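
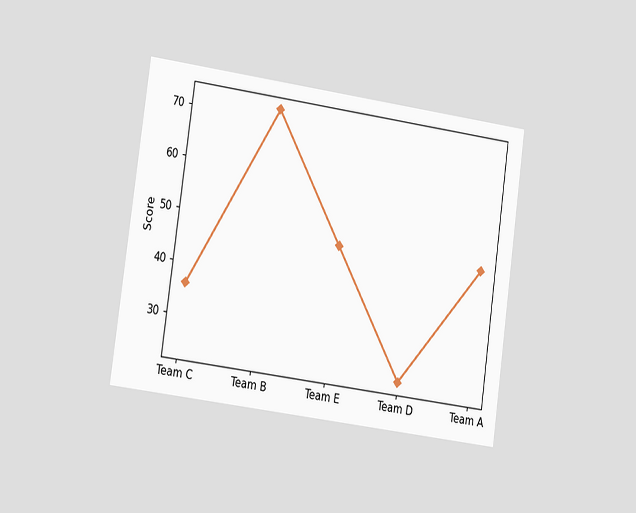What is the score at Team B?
72

The chart is tilted about 8° clockwise and viewed slightly from the left. At Team B, the line is at 72.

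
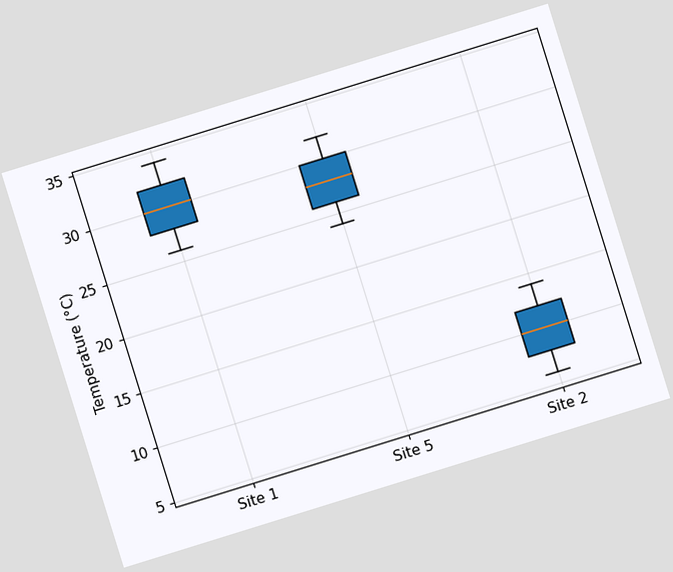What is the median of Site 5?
The chart is tilted about 17° counter-clockwise. The median line in the Site 5 box sits at 28°C.

28°C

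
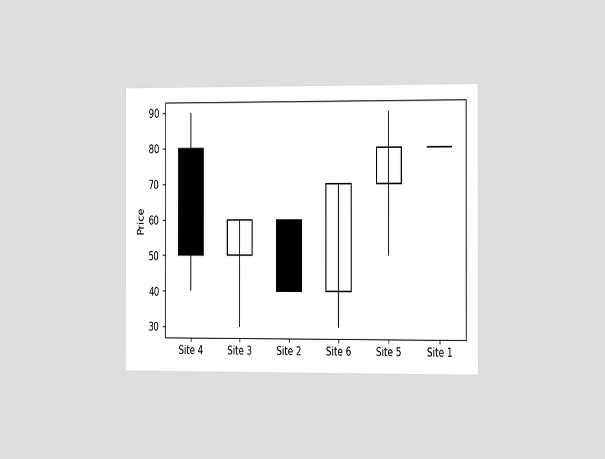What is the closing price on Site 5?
80

The chart is viewed slightly from the right. The Site 5 candle closes at 80.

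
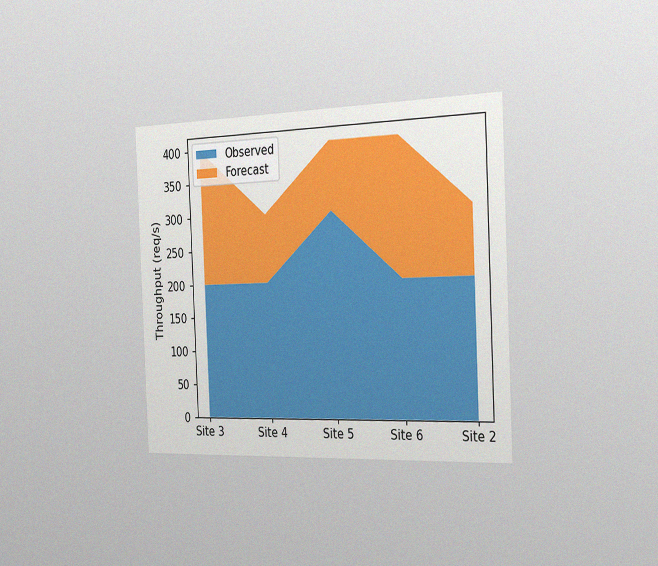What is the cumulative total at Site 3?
400req/s

The chart is tilted about 2° counter-clockwise and viewed slightly from the right, with some photo noise. The stacked total at Site 3 reaches 400req/s.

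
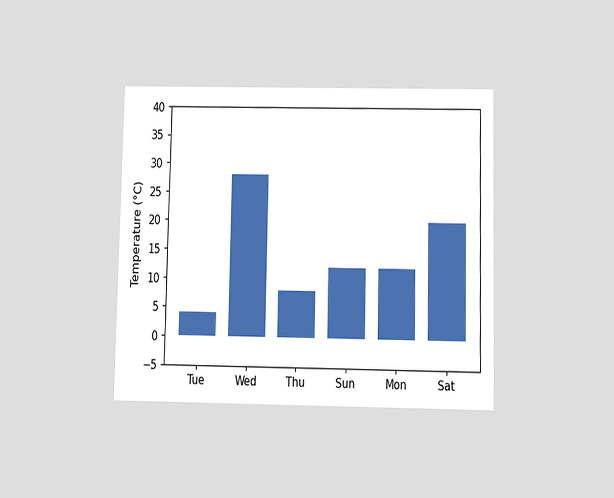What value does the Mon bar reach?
The chart is viewed slightly from below. Reading along the chart's y-axis, the Mon bar reaches 12°C.

12°C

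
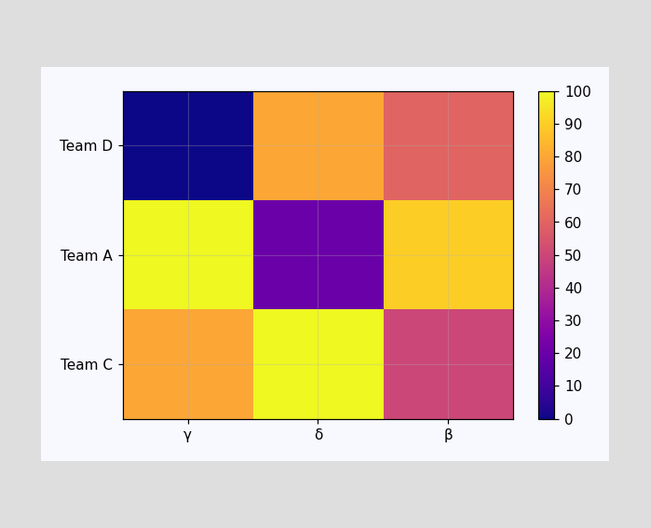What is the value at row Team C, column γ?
80

Matching cell (Team C, γ) against the colorbar gives 80.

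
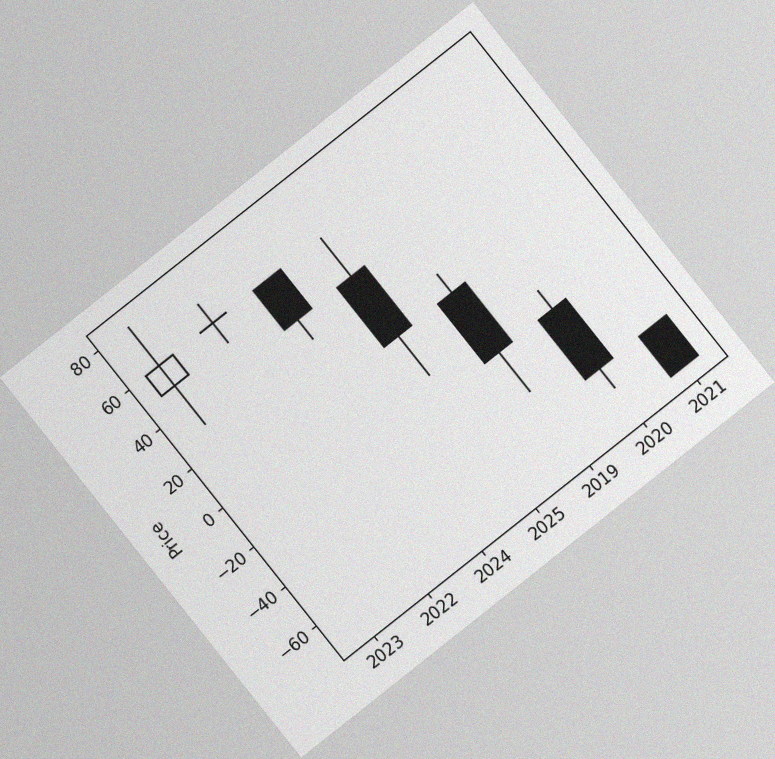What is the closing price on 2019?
The chart is tilted about 38° counter-clockwise, with some photo noise. The 2019 candle closes at -20.

-20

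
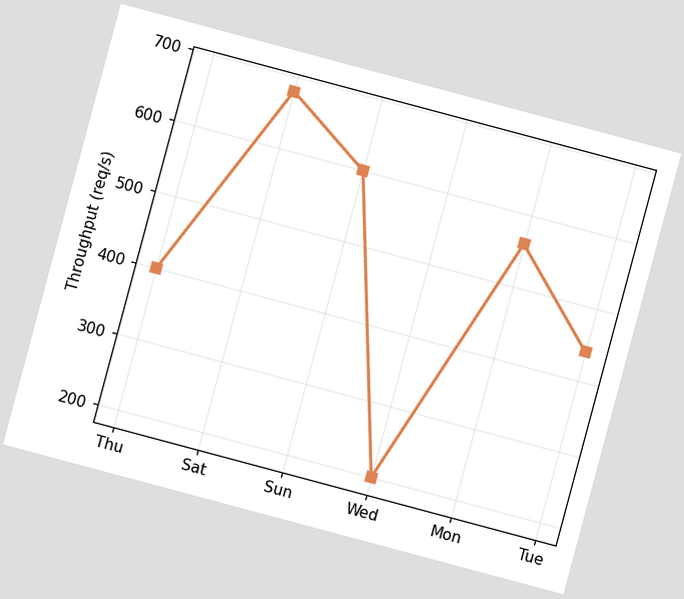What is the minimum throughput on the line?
200req/s

The chart is tilted about 15° clockwise. The lowest point is at Wed, and reading across to the y-axis gives 200req/s.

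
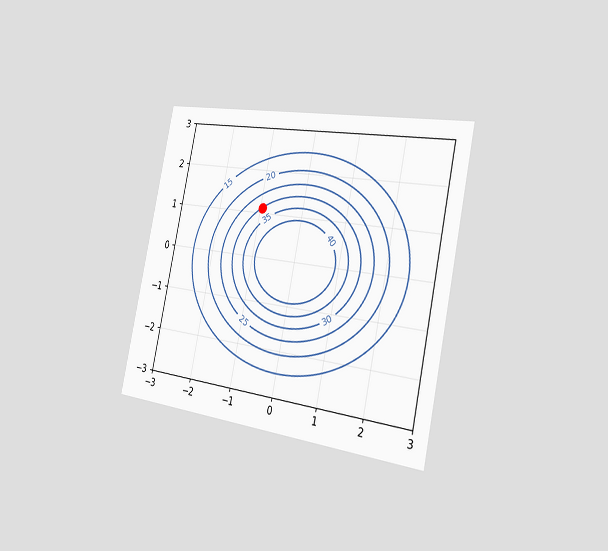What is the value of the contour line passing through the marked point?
30

The chart is tilted about 12° clockwise and viewed slightly from the right. The marked point sits on the contour labelled 30.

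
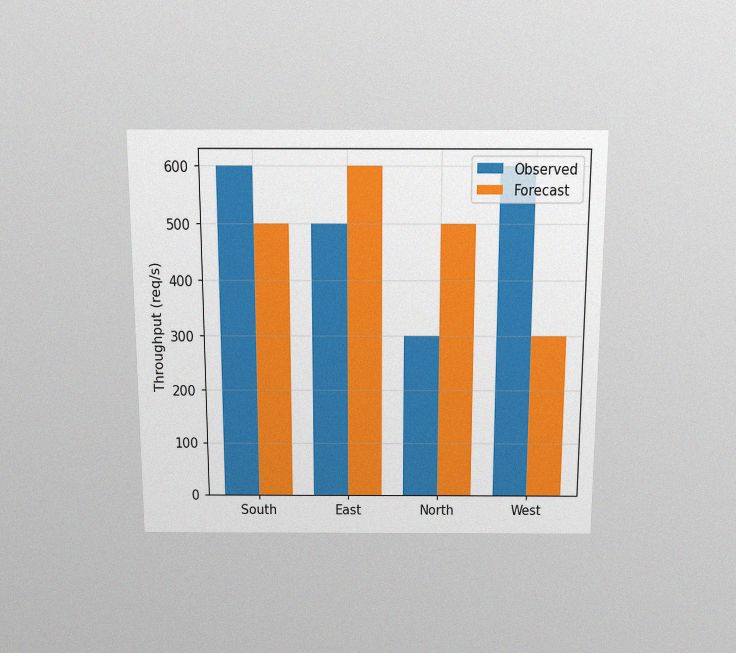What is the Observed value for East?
The chart is viewed slightly from above, with some photo noise. The Observed bar at East reaches 500req/s on the y-axis.

500req/s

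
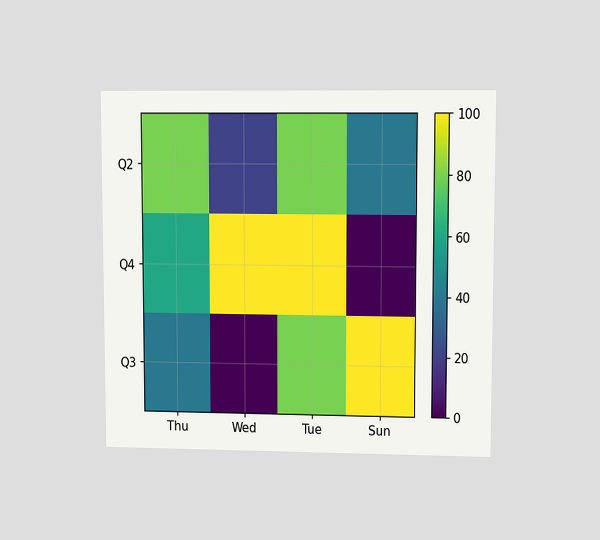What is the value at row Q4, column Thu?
60

The chart is viewed at a slight angle. Matching cell (Q4, Thu) against the colorbar gives 60.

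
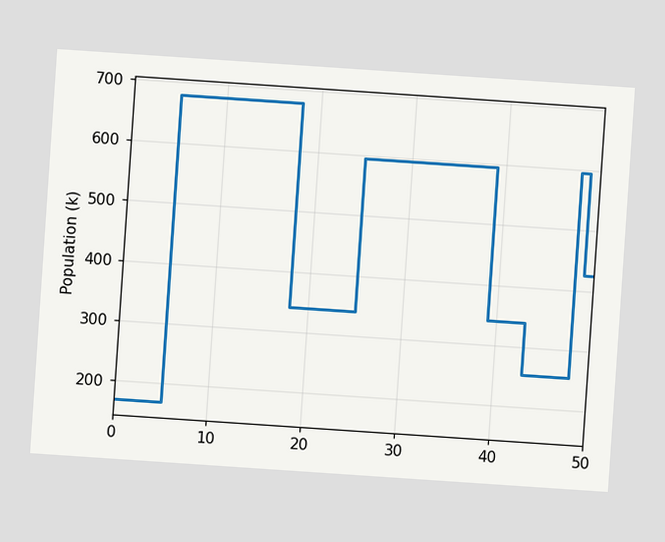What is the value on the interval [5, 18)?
680k

The chart is tilted about 4° clockwise. On [5, 18) the step sits at 680k.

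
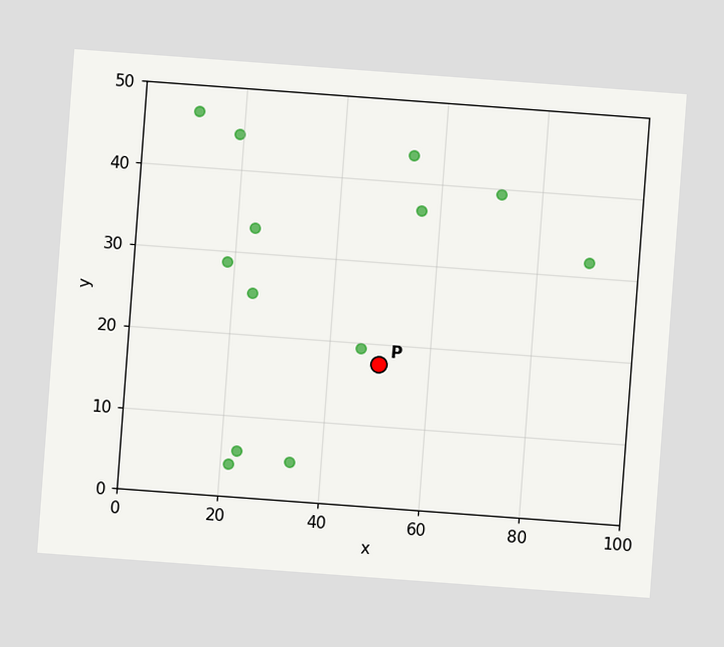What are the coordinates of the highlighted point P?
(50, 17.5)

The chart is tilted about 4° clockwise. Following the gridlines from P to each axis, P sits at (50, 17.5).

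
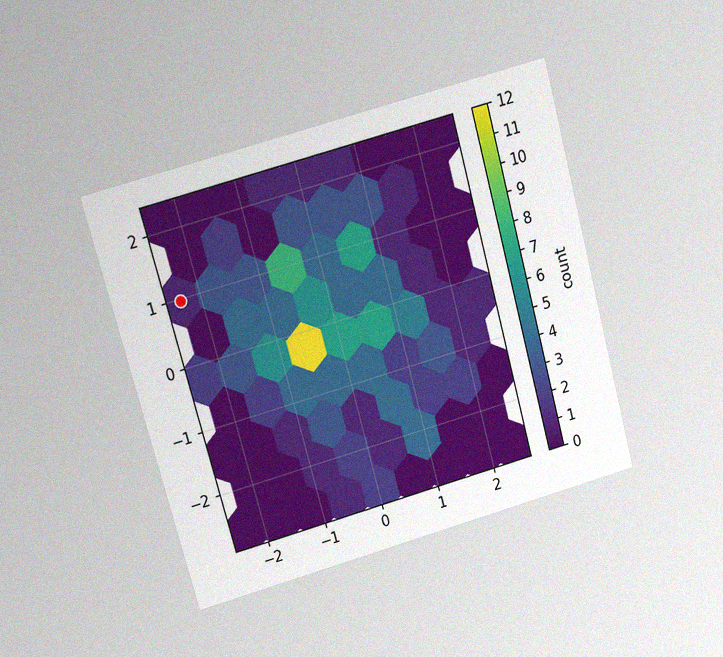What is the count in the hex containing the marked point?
The chart is tilted about 15° counter-clockwise and viewed at a slight angle, with some photo noise. The marked hex reads 1 on the colorbar.

1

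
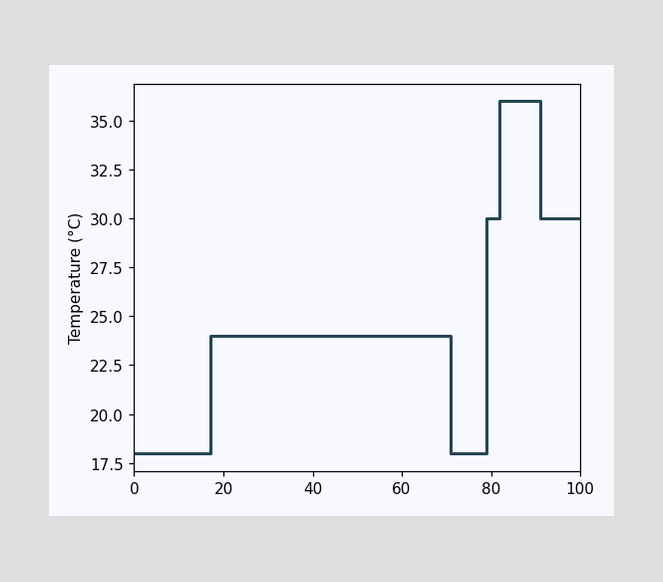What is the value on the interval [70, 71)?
On [70, 71) the step sits at 24°C.

24°C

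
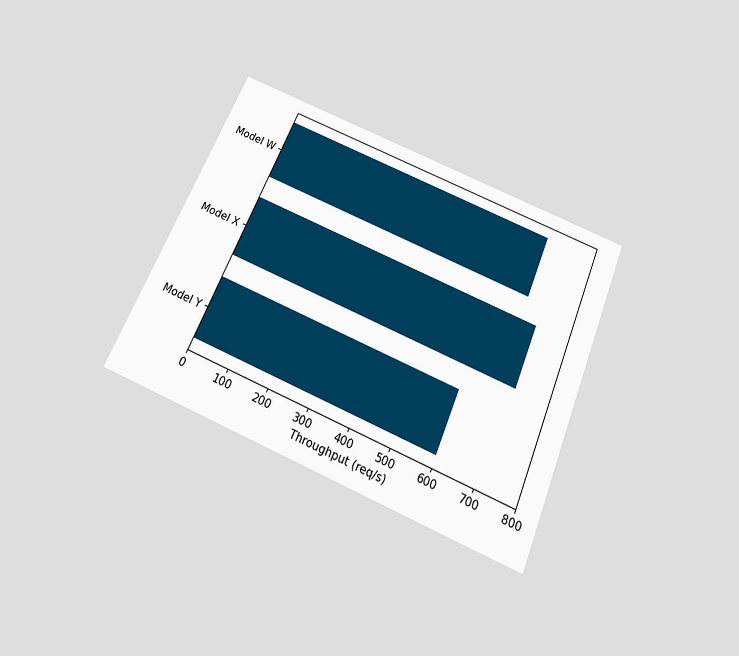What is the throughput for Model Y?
600req/s

The chart is tilted about 23° clockwise and viewed slightly from below. Reading along the chart's x-axis, the Model Y bar reaches 600req/s.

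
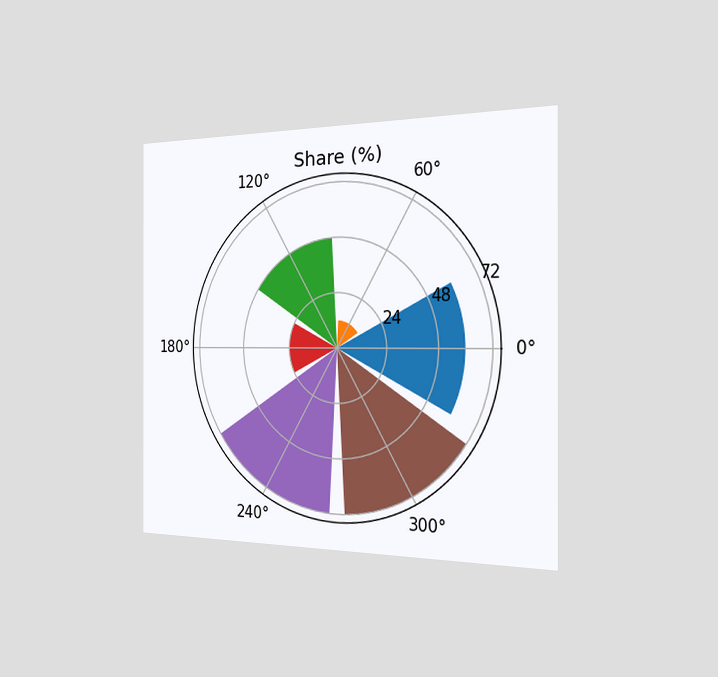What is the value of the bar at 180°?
24%

The chart is viewed slightly from the right. The bar at 180° reaches 24% on the radial axis.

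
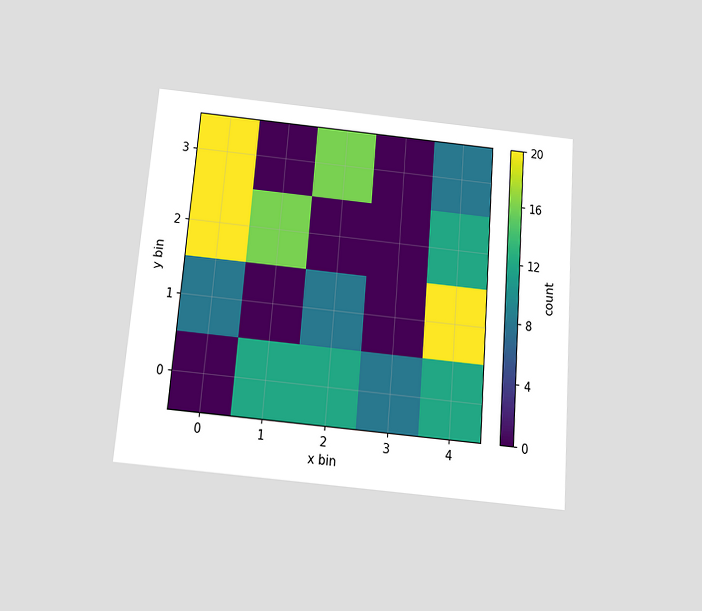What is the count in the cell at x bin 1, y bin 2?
16

The chart is tilted about 5° clockwise and viewed slightly from below. Matching the cell (1, 2) against the colorbar gives 16.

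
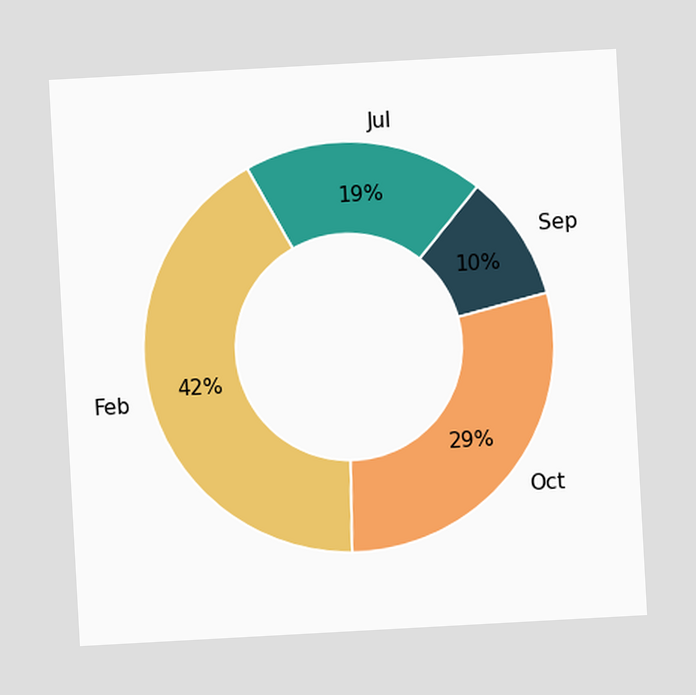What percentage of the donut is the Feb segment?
42%

The chart is tilted about 3° counter-clockwise. The Feb segment takes up 42% of the ring.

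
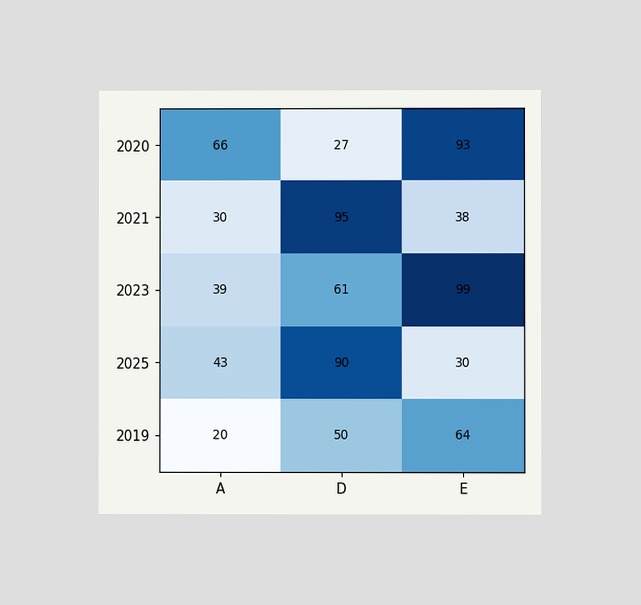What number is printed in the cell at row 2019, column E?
64

The chart is viewed at a slight angle. The (2019, E) cell reads 64.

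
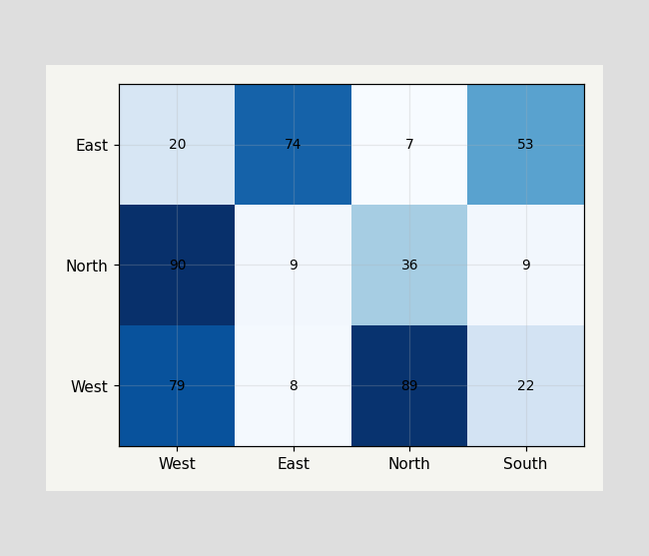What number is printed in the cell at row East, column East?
The (East, East) cell reads 74.

74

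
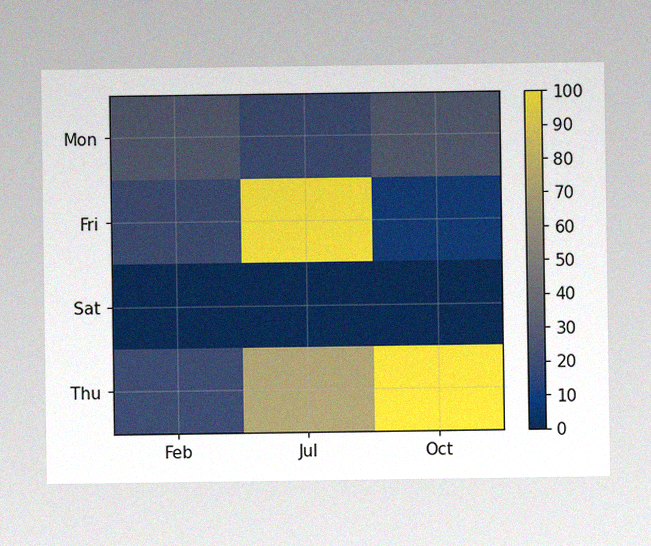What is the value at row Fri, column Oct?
The image has some photo noise and uneven lighting. Matching cell (Fri, Oct) against the colorbar gives 10.

10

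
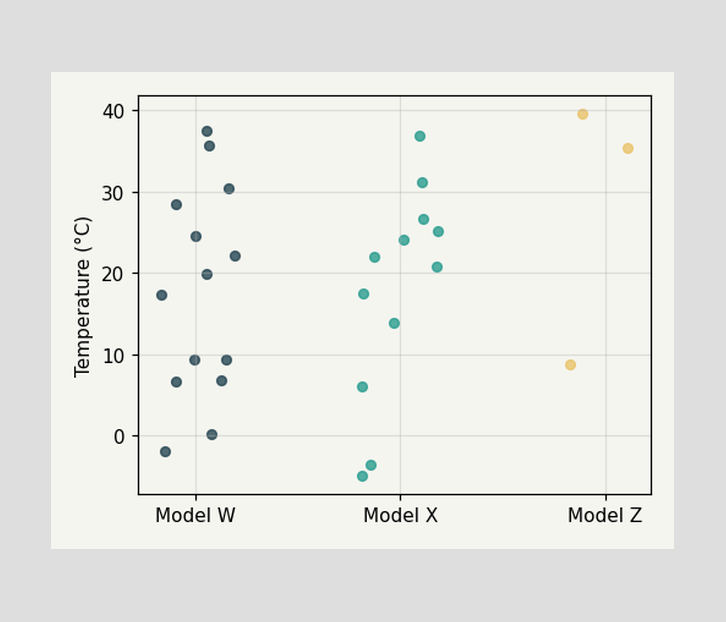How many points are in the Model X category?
12

Counting the markers in the Model X column gives 12.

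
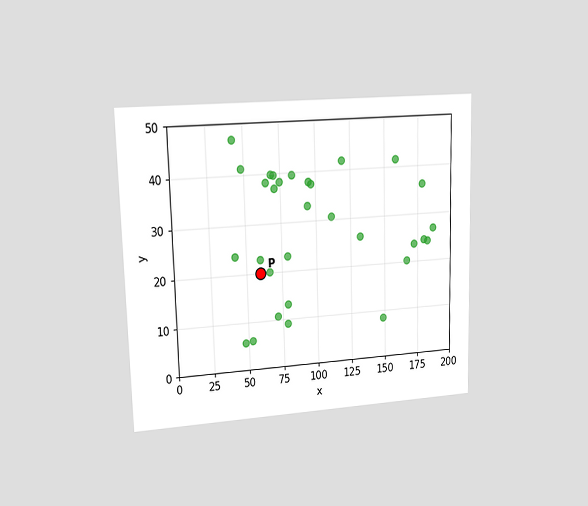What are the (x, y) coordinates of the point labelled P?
(60, 20)

The chart is viewed at a slight angle. Following the gridlines from P to each axis, P sits at (60, 20).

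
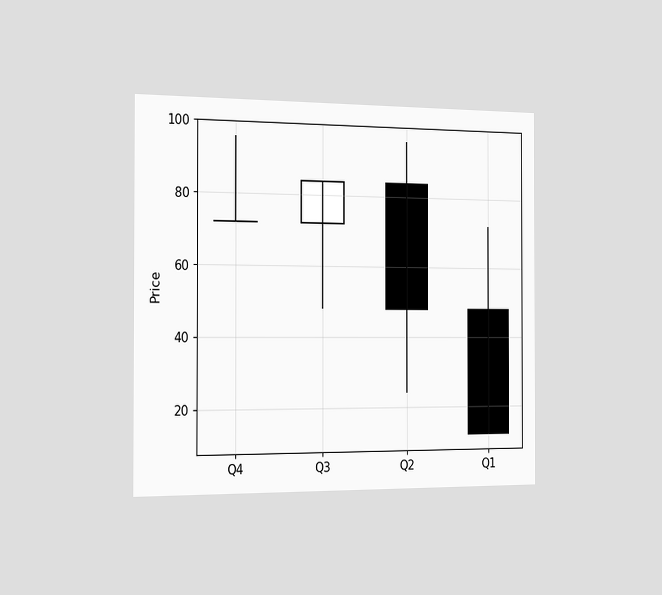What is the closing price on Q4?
72

The chart is viewed slightly from the left. The Q4 candle closes at 72.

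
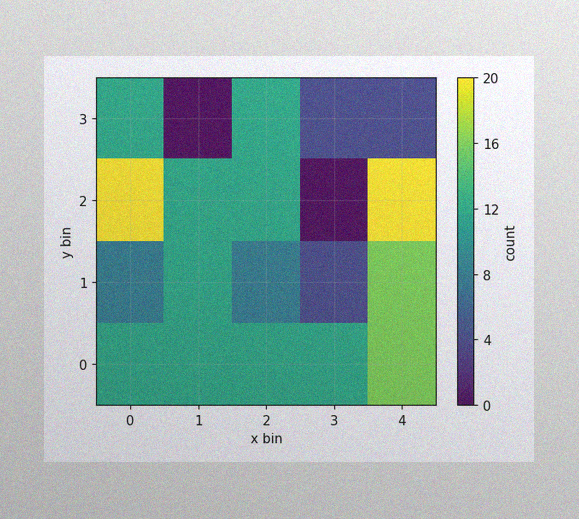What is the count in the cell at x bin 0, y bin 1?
The image has some photo noise and uneven lighting. Matching the cell (0, 1) against the colorbar gives 8.

8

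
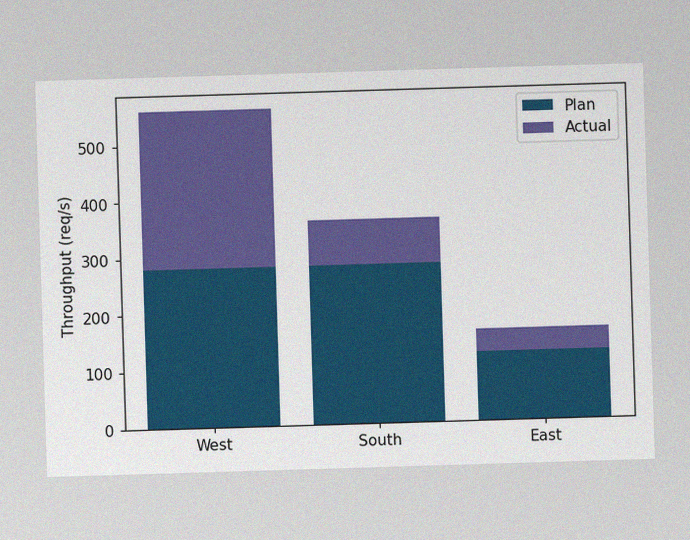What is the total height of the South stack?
The image has some photo noise and uneven lighting. The South stack's top reaches 360req/s on the y-axis.

360req/s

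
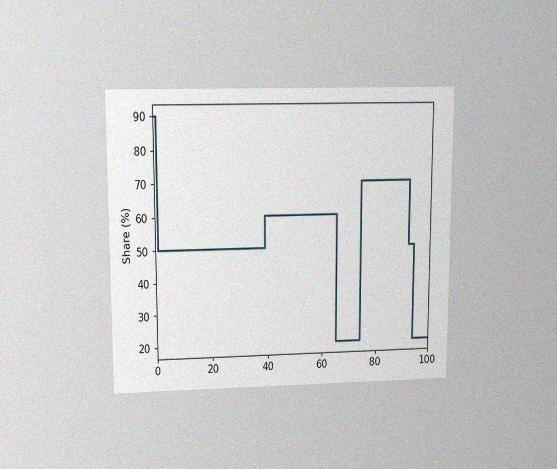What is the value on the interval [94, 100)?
The chart is viewed slightly from above, with some photo noise. On [94, 100) the step sits at 20%.

20%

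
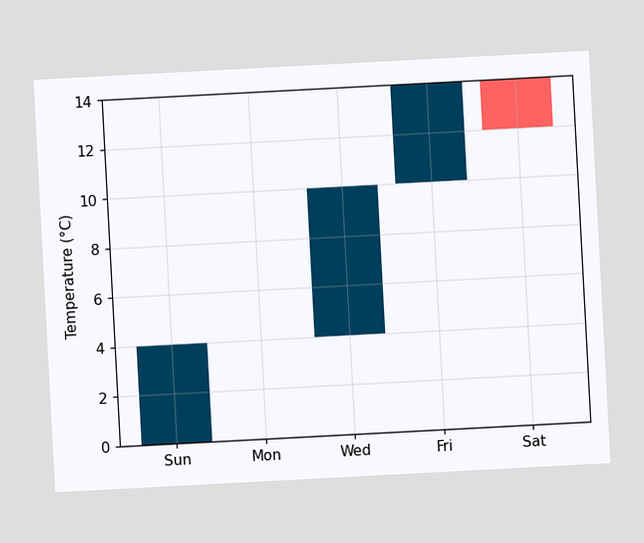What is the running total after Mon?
4°C

The chart is tilted about 3° counter-clockwise. After Mon the running total reaches 4°C.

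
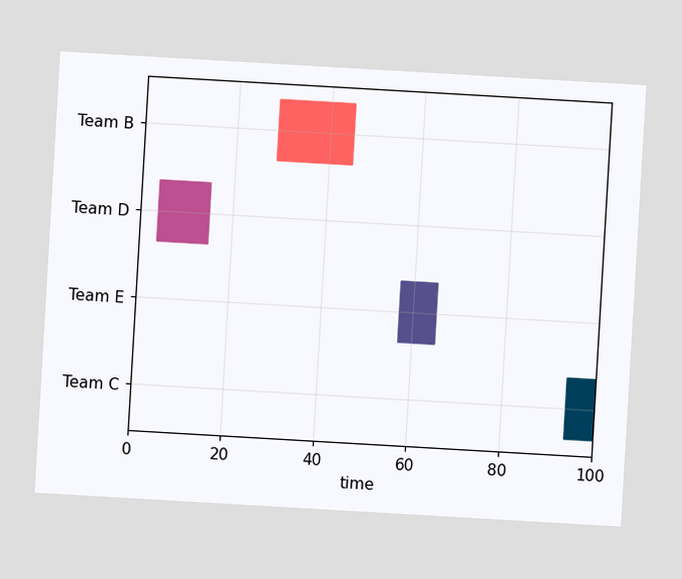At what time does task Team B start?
29

The chart is tilted about 3° clockwise. The Team B bar begins at t=29.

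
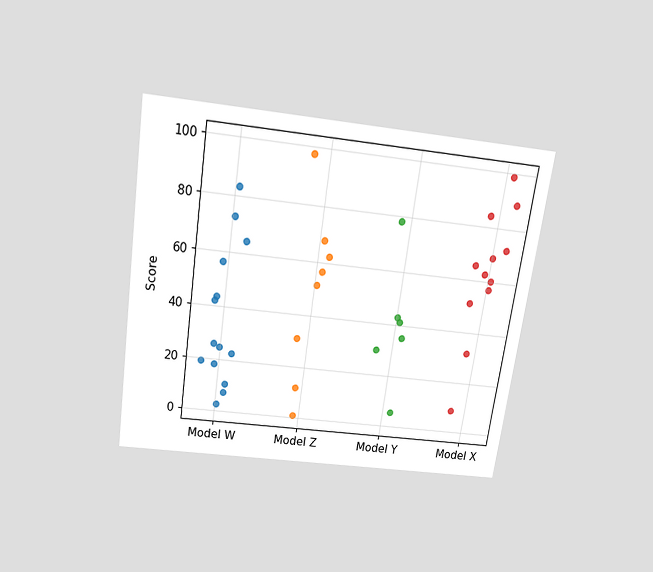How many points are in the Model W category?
14

The chart is tilted about 8° clockwise and viewed slightly from above. Counting the markers in the Model W column gives 14.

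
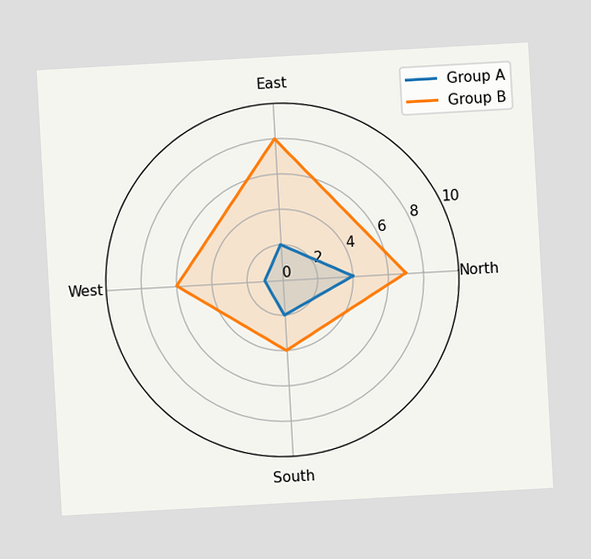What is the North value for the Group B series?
7

The chart is tilted about 3° counter-clockwise. On the North axis, Group B reaches 7.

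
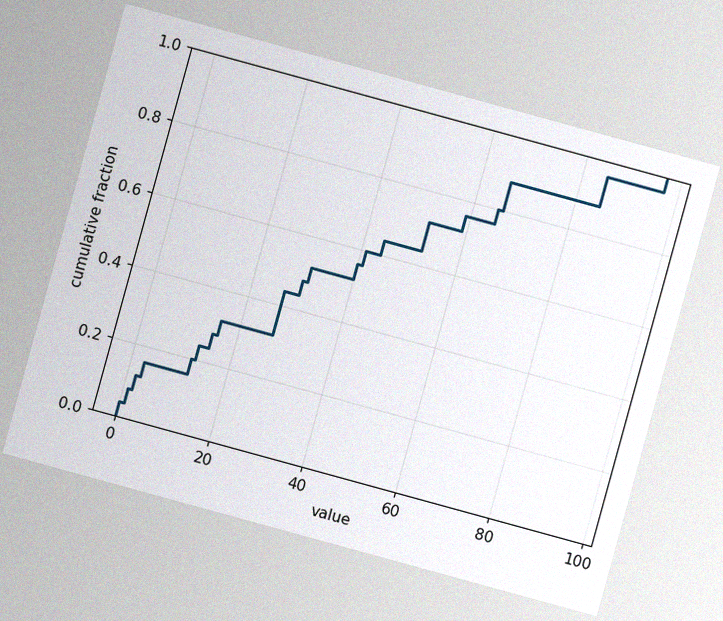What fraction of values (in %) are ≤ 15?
The chart is tilted about 15° clockwise, with some photo noise. At x=15 the ECDF step is at 28%.

28%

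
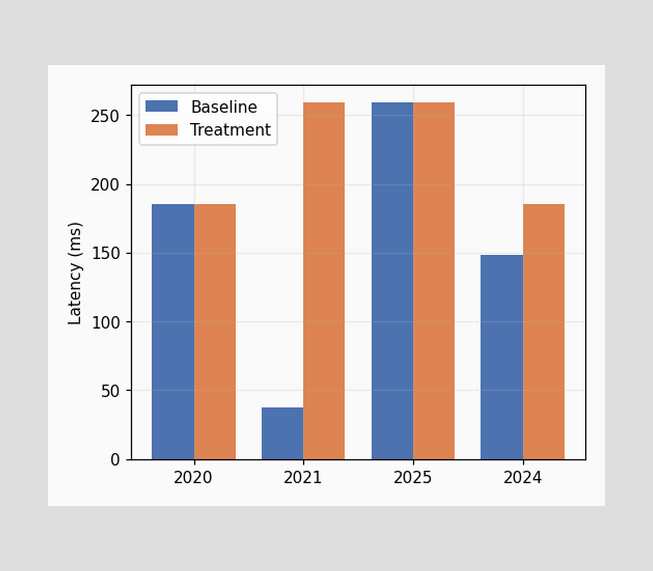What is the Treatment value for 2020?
185ms

The Treatment bar at 2020 reaches 185ms on the y-axis.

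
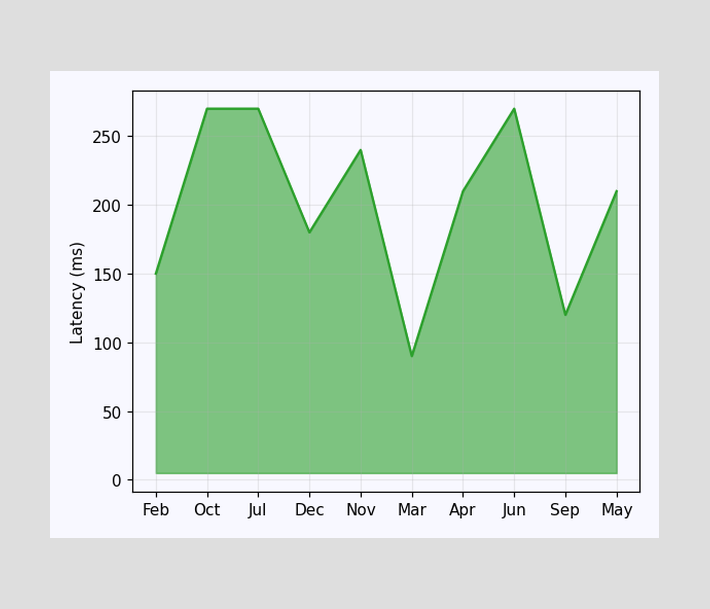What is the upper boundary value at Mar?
90ms

At Mar the upper boundary is at 90ms.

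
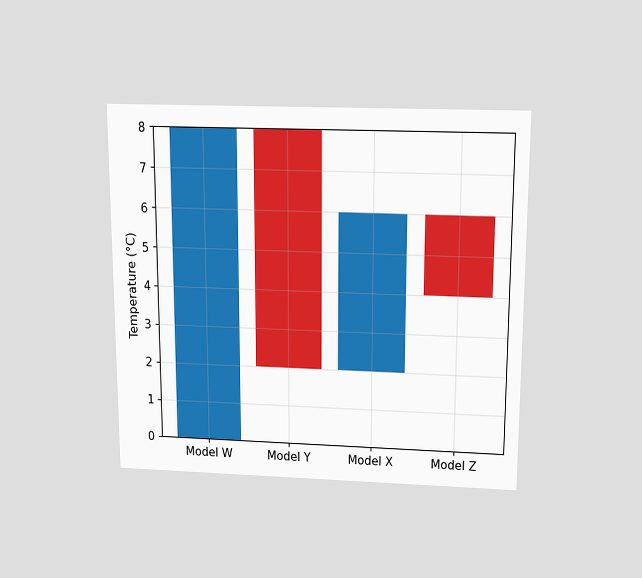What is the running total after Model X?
The chart is viewed slightly from above. After Model X the running total reaches 6°C.

6°C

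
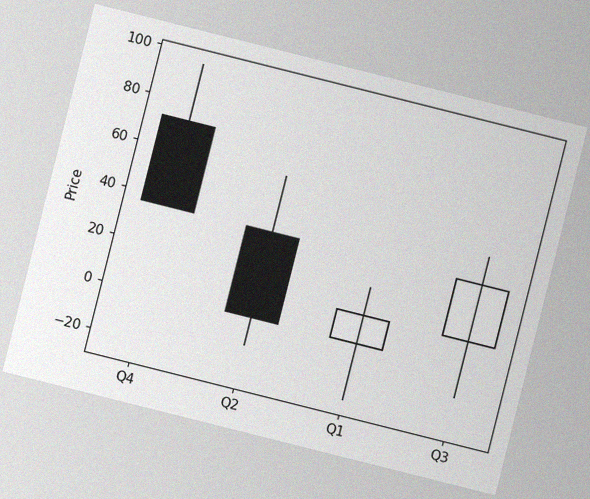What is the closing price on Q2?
0

The chart is tilted about 14° clockwise, with some photo noise. The Q2 candle closes at 0.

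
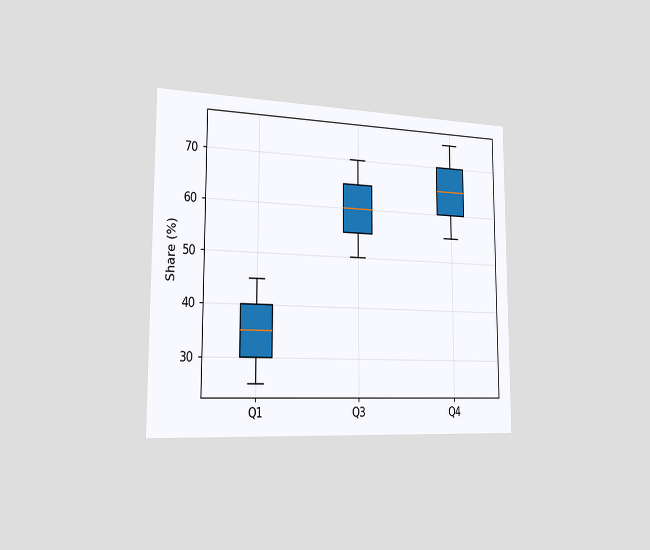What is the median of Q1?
The chart is viewed slightly from the left. The median line in the Q1 box sits at 35%.

35%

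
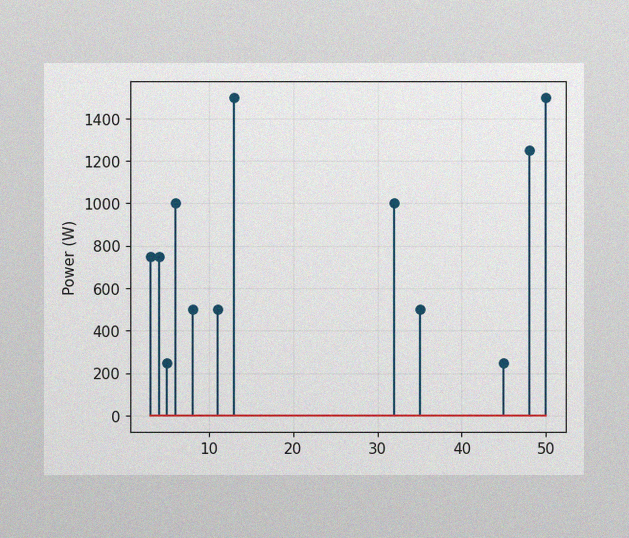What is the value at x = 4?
The image has some photo noise and uneven lighting. The stem at x=4 reaches 750W.

750W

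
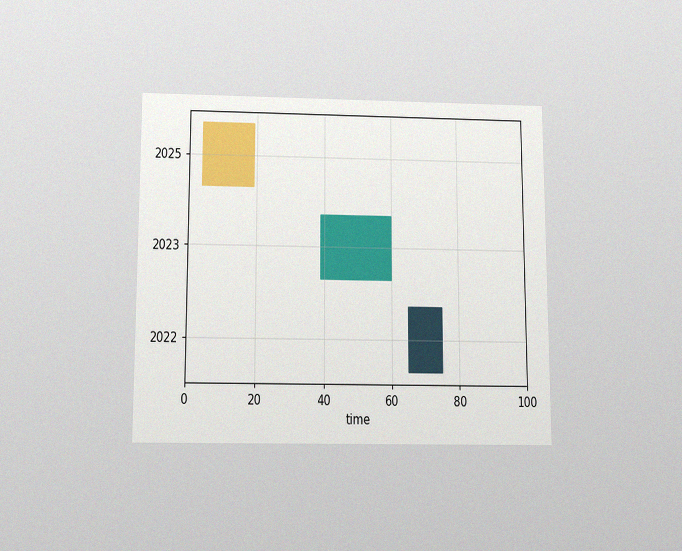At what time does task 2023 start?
39

The chart is viewed slightly from below, with some photo noise. The 2023 bar begins at t=39.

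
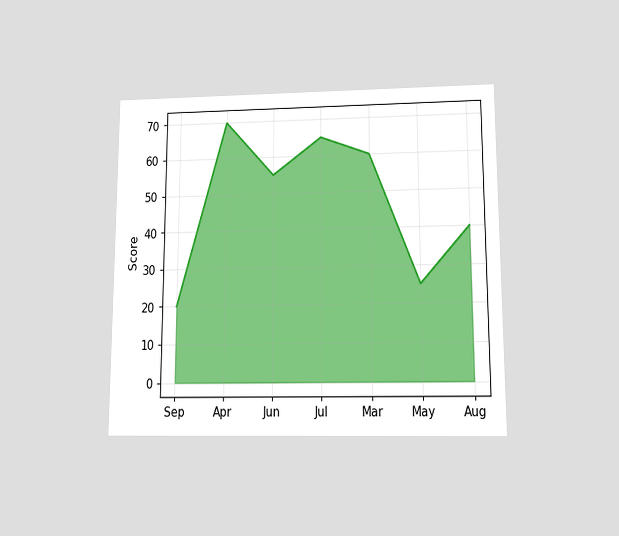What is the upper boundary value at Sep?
20

The chart is viewed slightly from below. At Sep the upper boundary is at 20.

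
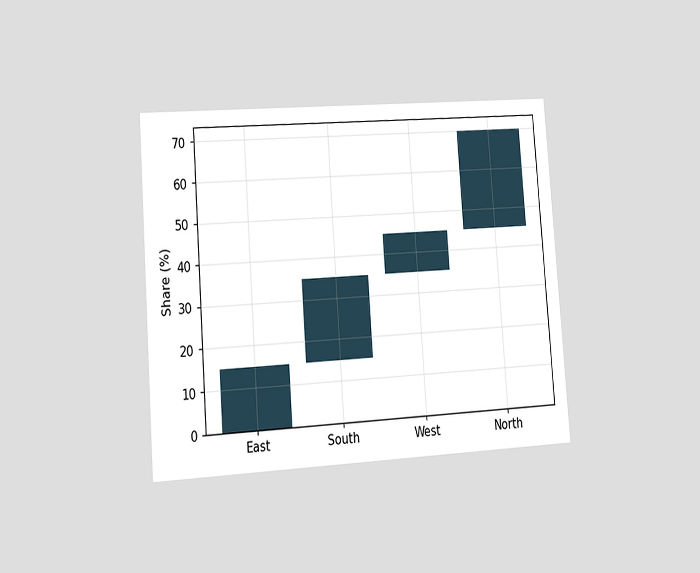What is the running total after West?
The chart is tilted about 4° counter-clockwise and viewed slightly from the left. After West the running total reaches 45%.

45%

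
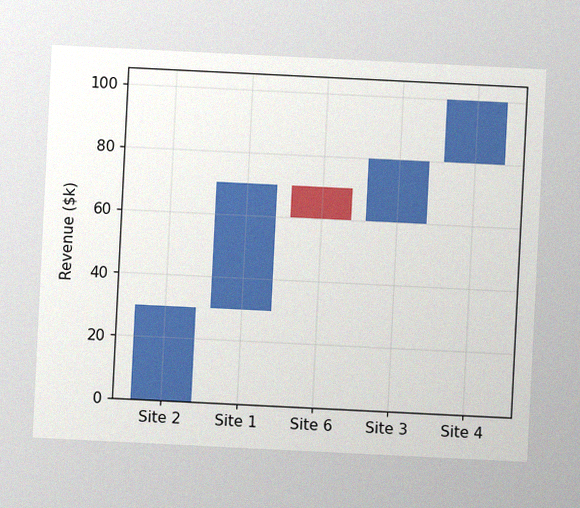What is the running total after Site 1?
The chart is tilted about 3° clockwise, with some photo noise. After Site 1 the running total reaches $70k.

$70k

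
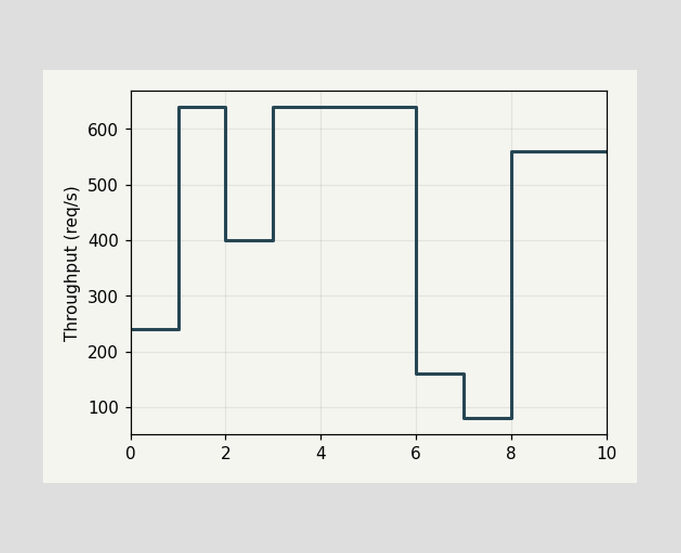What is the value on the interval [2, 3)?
400req/s

On [2, 3) the step sits at 400req/s.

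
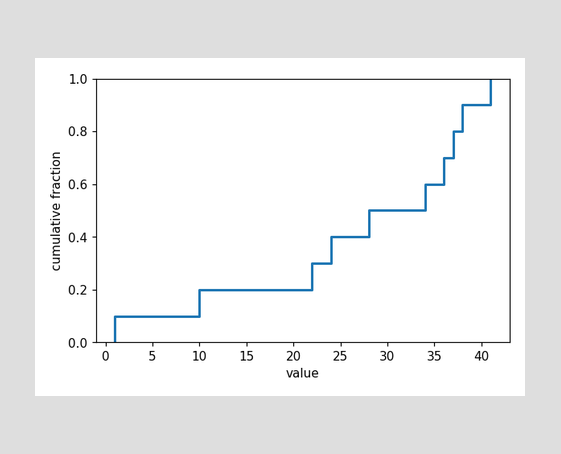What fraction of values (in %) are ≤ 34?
At x=34 the ECDF step is at 60%.

60%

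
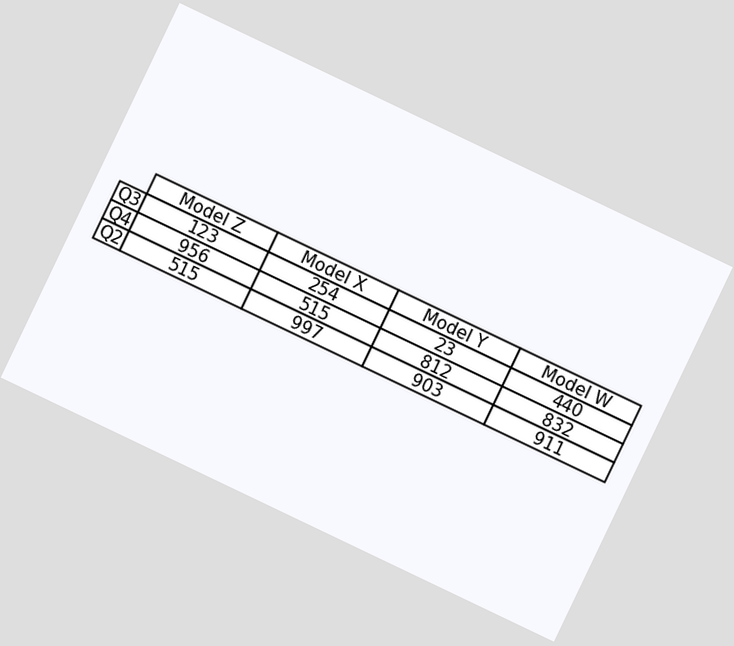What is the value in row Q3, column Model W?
440

The chart is tilted about 26° clockwise. The (Q3, Model W) cell reads 440.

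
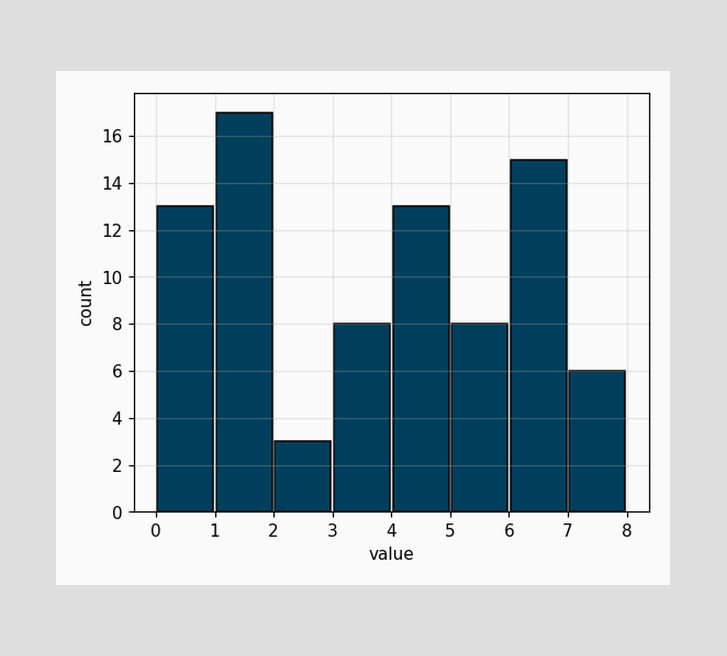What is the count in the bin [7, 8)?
6

The [7, 8) bin has height 6.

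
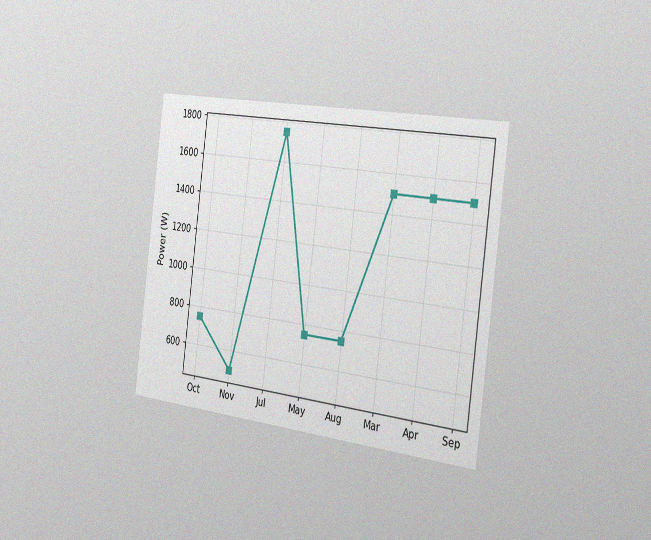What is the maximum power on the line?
The chart is tilted about 7° clockwise and viewed slightly from the right, with some photo noise. The highest point is at Jul, and reading across to the y-axis gives 1750W.

1750W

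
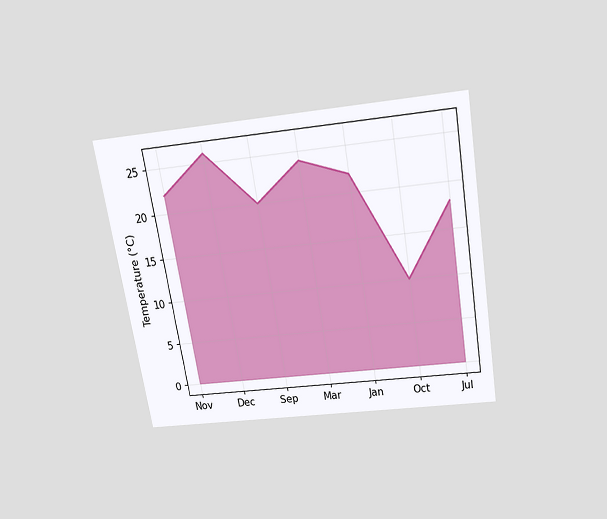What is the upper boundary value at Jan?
22°C

The chart is tilted about 9° counter-clockwise and viewed slightly from above. At Jan the upper boundary is at 22°C.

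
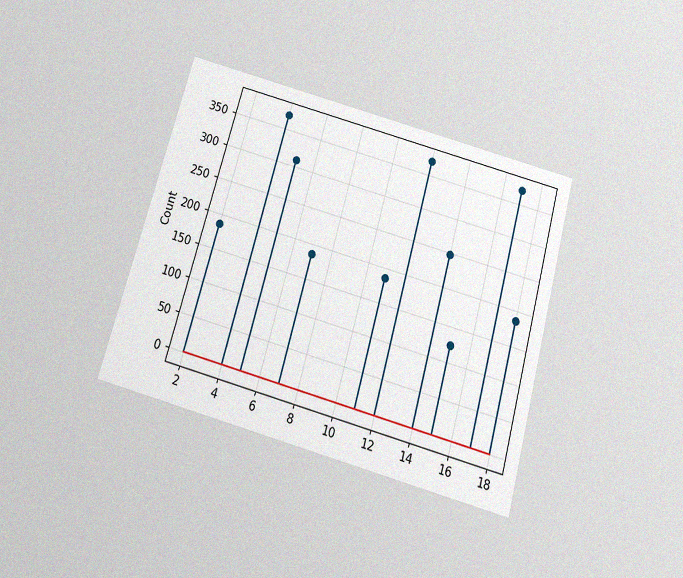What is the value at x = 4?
The chart is tilted about 16° clockwise and viewed slightly from below, with some photo noise. The stem at x=4 reaches 372.

372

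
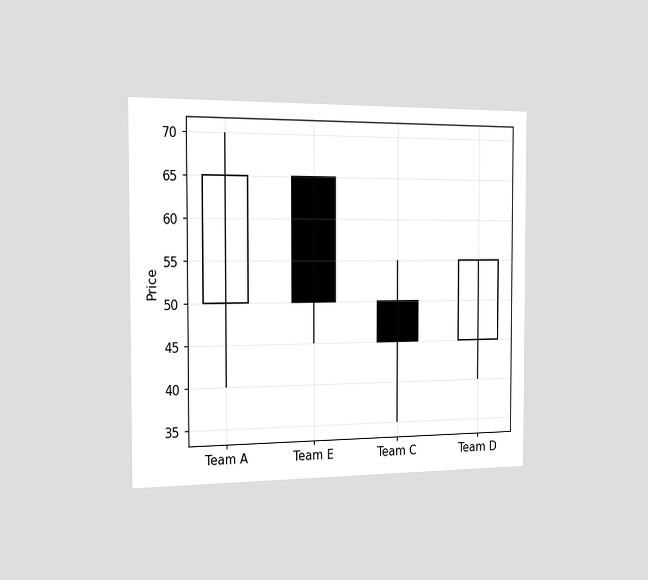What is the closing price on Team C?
45

The chart is viewed slightly from the left. The Team C candle closes at 45.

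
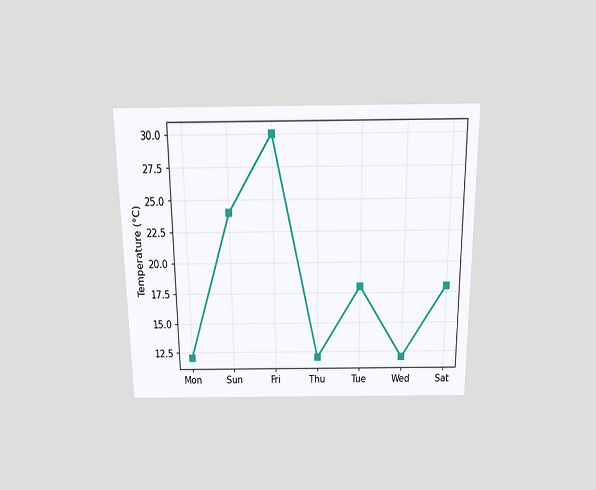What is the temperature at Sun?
24°C

The chart is viewed slightly from above. At Sun, the line is at 24°C.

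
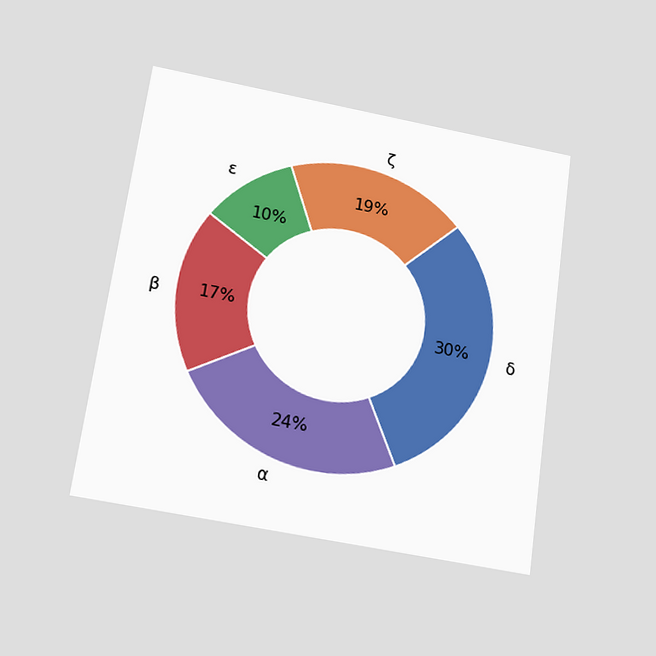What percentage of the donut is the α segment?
24%

The chart is tilted about 8° clockwise and viewed slightly from below. The α segment takes up 24% of the ring.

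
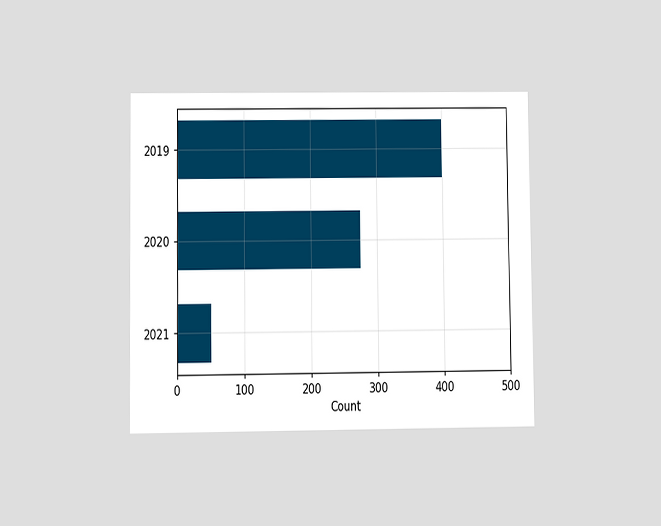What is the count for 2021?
The chart is viewed at a slight angle. Reading along the chart's x-axis, the 2021 bar reaches 50.

50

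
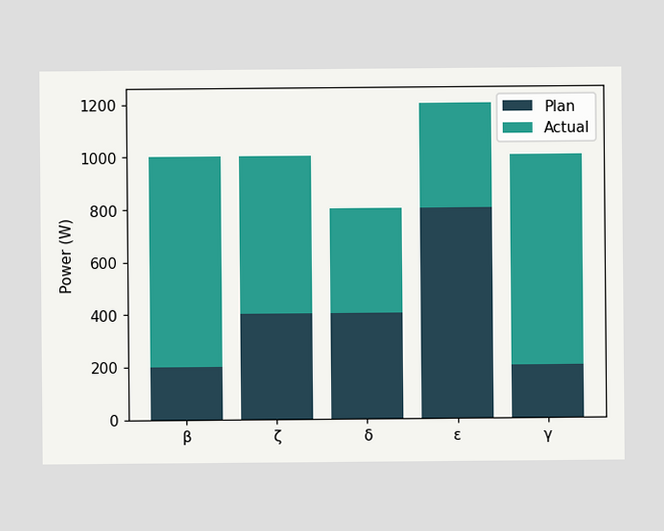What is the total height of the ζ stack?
1000W

The ζ stack's top reaches 1000W on the y-axis.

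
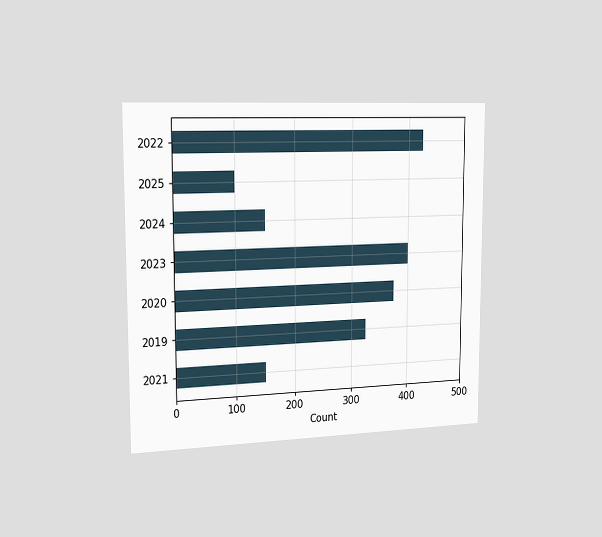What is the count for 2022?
The chart is viewed slightly from the left. Reading along the chart's x-axis, the 2022 bar reaches 425.

425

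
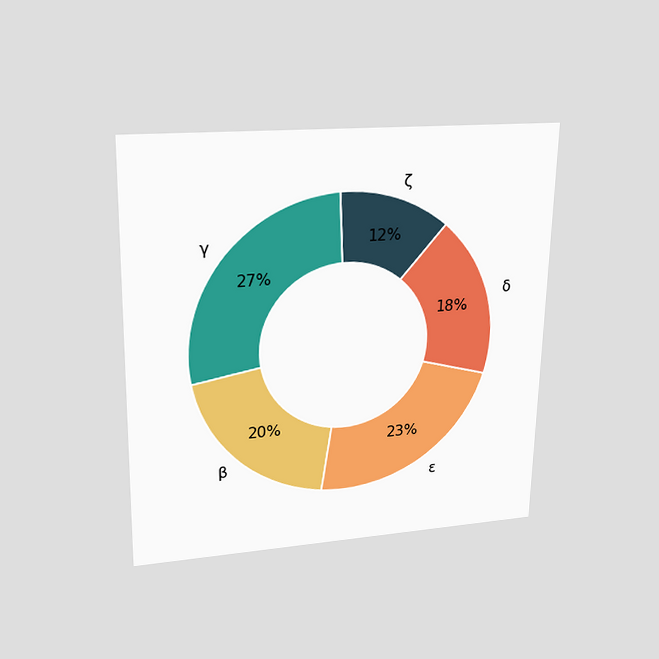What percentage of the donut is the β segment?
The chart is viewed slightly from above. The β segment takes up 20% of the ring.

20%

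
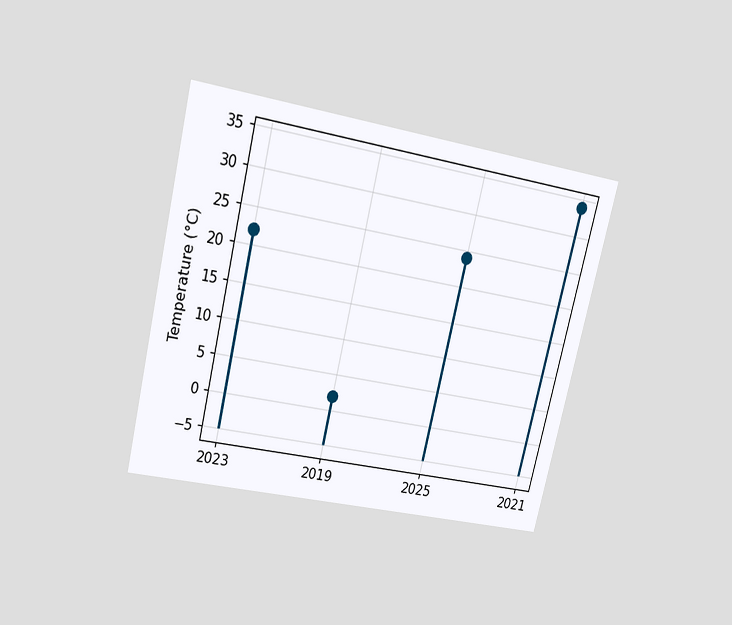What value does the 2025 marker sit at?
The chart is tilted about 13° clockwise and viewed slightly from above. The 2025 marker sits at 24°C.

24°C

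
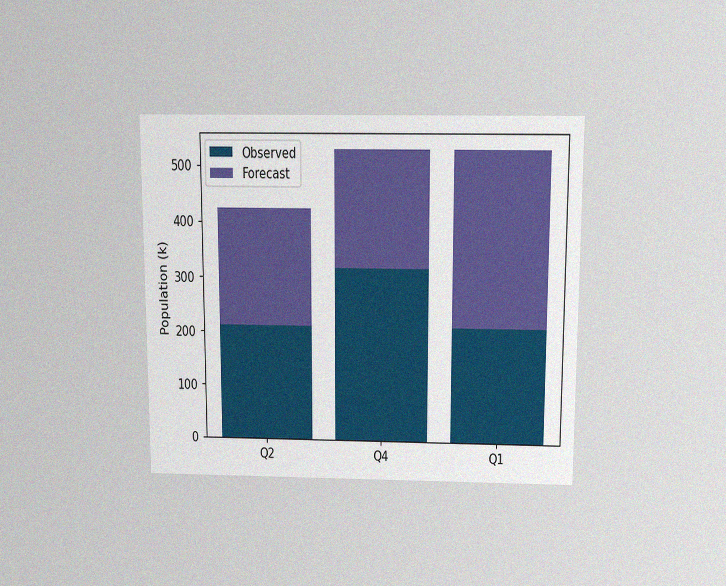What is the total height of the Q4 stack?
The chart is viewed slightly from above, with some photo noise. The Q4 stack's top reaches 530k on the y-axis.

530k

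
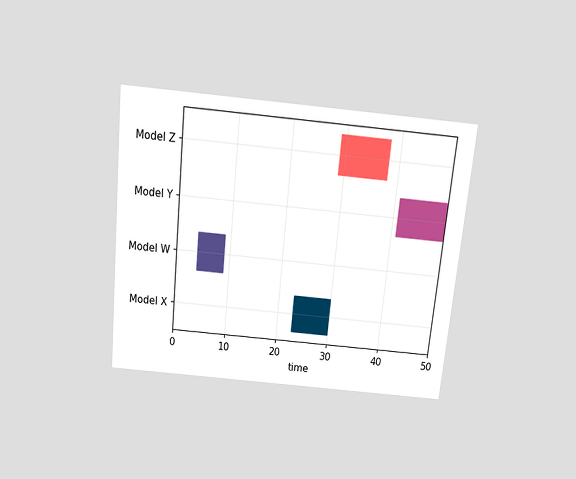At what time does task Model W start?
4

The chart is tilted about 6° clockwise and viewed slightly from above. The Model W bar begins at t=4.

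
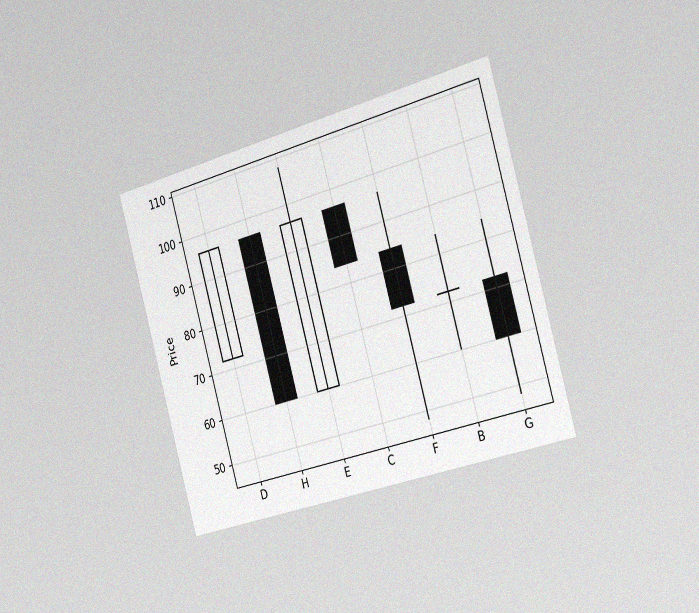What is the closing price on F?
72

The chart is tilted about 16° counter-clockwise and viewed slightly from the right, with some photo noise. The F candle closes at 72.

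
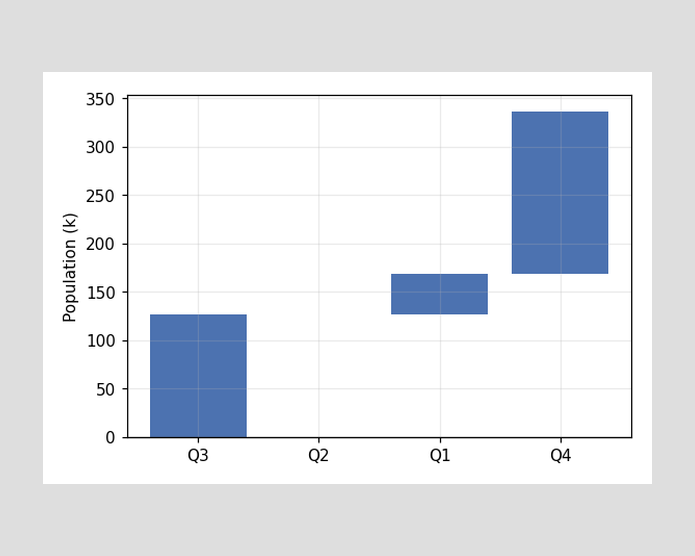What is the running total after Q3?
126k

After Q3 the running total reaches 126k.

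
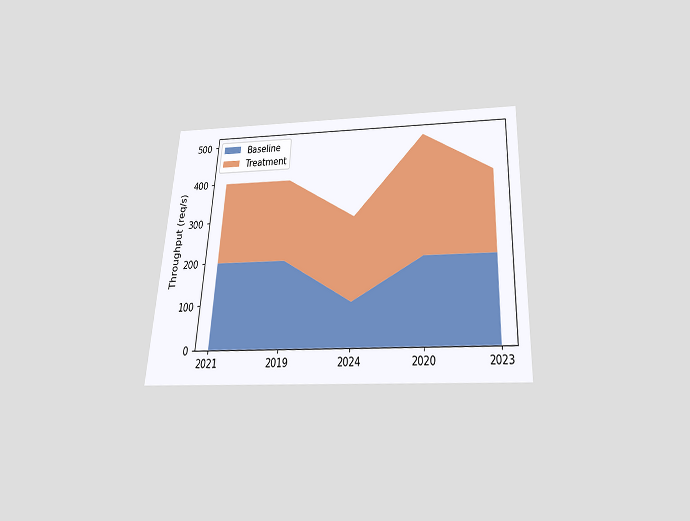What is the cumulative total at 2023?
The chart is tilted about 3° clockwise and viewed slightly from below. The stacked total at 2023 reaches 400req/s.

400req/s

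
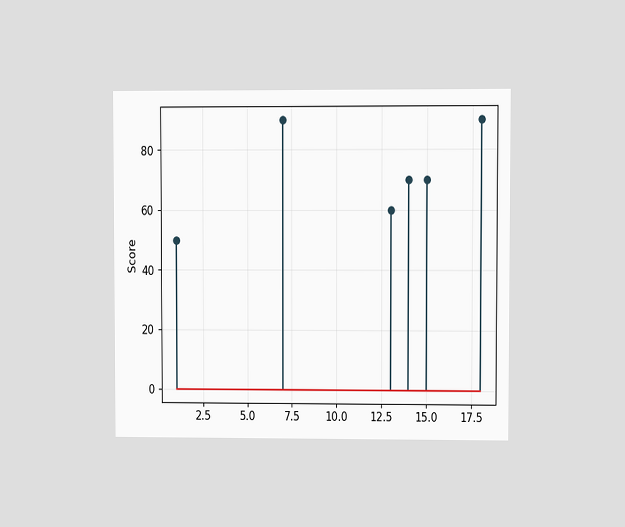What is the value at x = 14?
70

The chart is viewed at a slight angle. The stem at x=14 reaches 70.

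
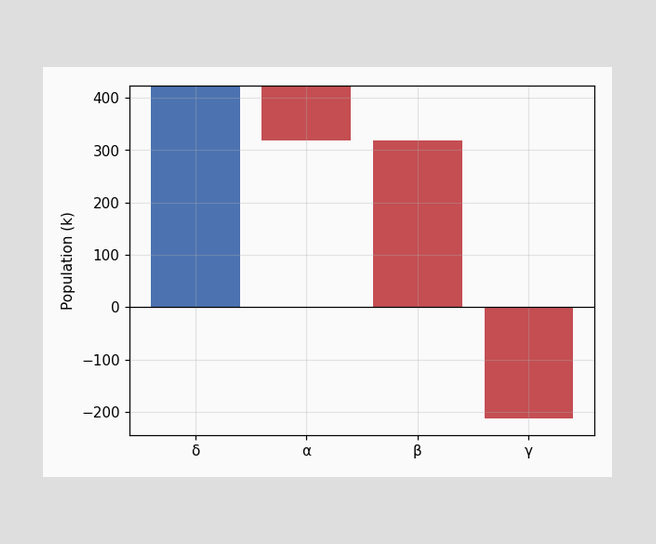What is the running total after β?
After β the running total reaches 0k.

0k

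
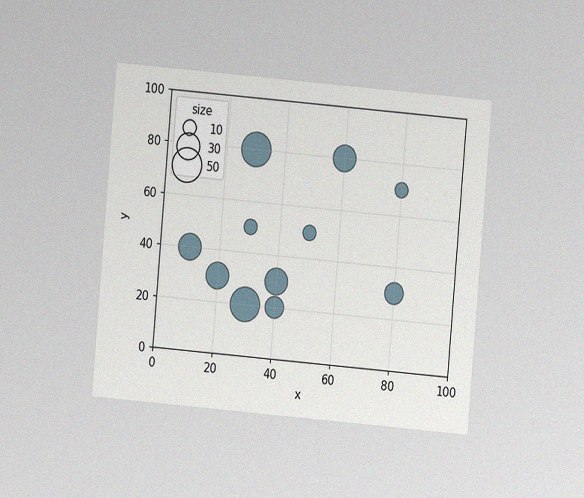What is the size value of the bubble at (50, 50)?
10

The chart is tilted about 5° clockwise and viewed at a slight angle, with some photo noise. Matching the bubble at (50, 50) against the size legend gives 10.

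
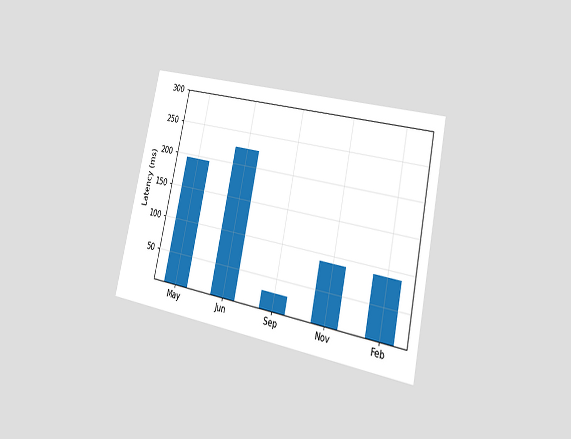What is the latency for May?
The chart is tilted about 12° clockwise and viewed slightly from the right. Reading along the chart's y-axis, the May bar reaches 195ms.

195ms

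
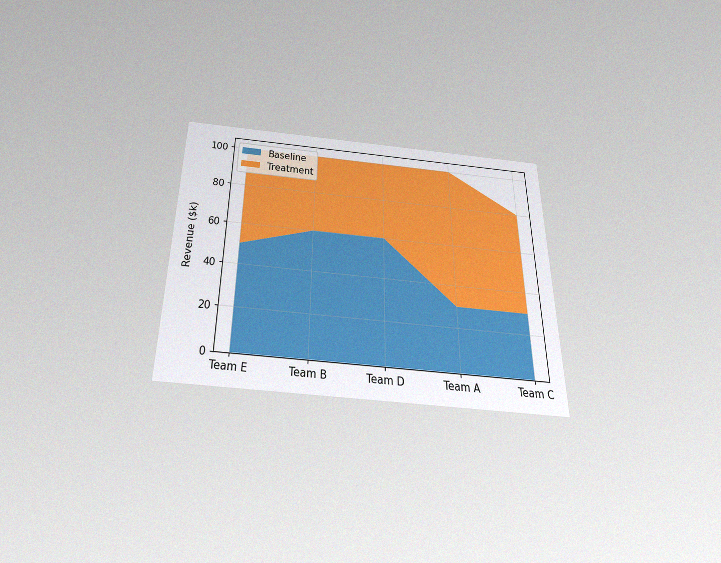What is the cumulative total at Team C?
The chart is viewed slightly from below, with some photo noise. The stacked total at Team C reaches $80k.

$80k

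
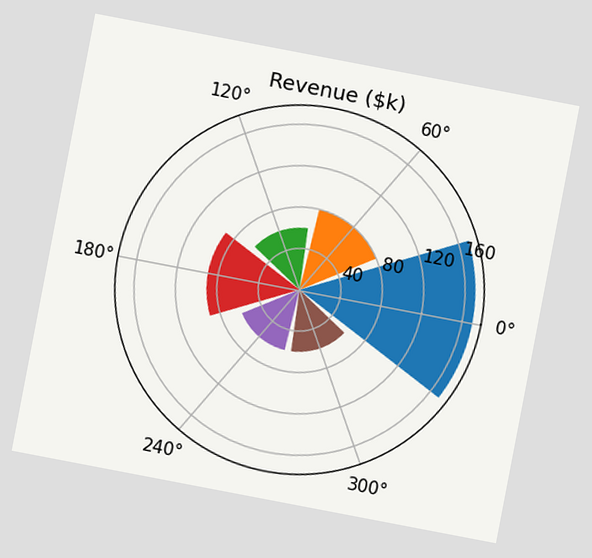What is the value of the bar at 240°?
$60k

The chart is tilted about 11° clockwise. The bar at 240° reaches $60k on the radial axis.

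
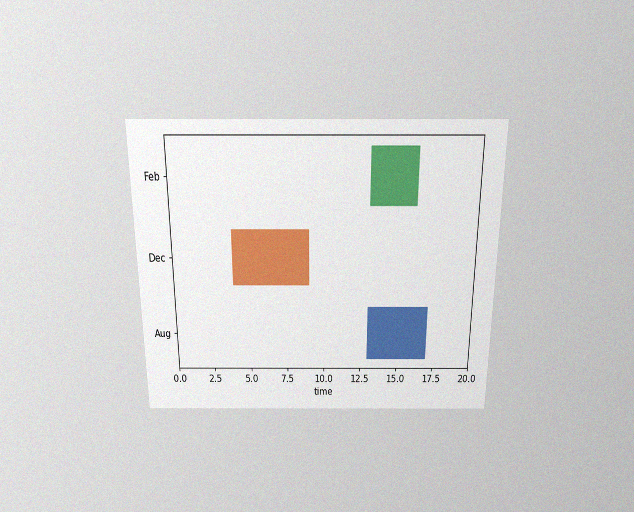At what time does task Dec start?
4

The chart is viewed slightly from above, with some photo noise. The Dec bar begins at t=4.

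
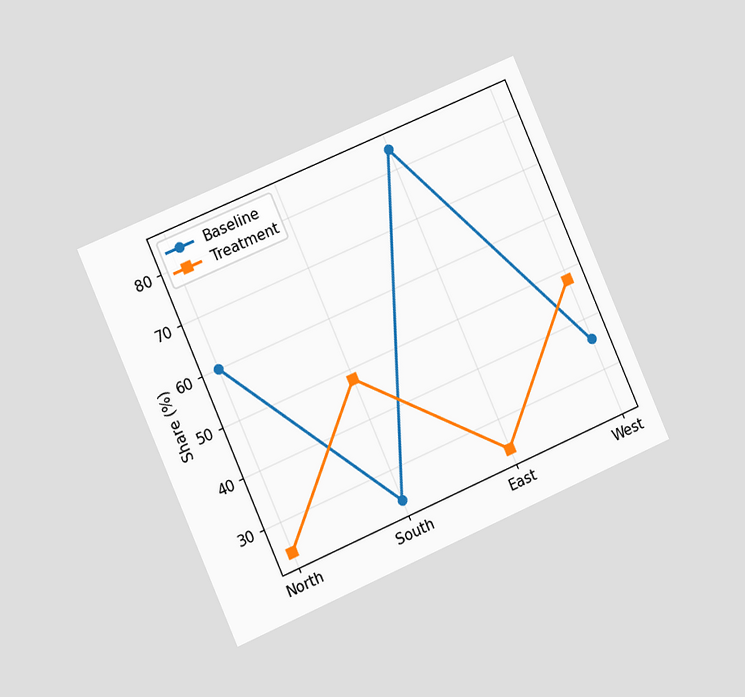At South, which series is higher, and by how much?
Treatment, by 24%

The chart is tilted about 24° counter-clockwise and viewed slightly from the left. At South, Treatment sits above the other line by 24%.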